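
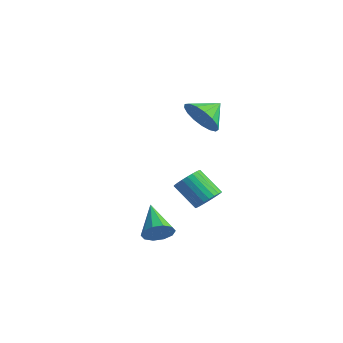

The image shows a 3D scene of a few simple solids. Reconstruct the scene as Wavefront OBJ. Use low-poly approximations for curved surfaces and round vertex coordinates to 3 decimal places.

v 2.406 0.01 -4.074
v 2.836 0.363 -3.666
v 1.094 0.63 -3.226
v 2.738 0.611 -3.999
v 2.512 0.628 -4.361
v 2.246 0.41 -4.613
v 2.041 0.039 -4.659
v 1.975 -0.343 -4.482
v 2.074 -0.59 -4.148
v 2.299 -0.608 -3.787
v 2.565 -0.39 -3.535
v 2.77 -0.019 -3.489
v 1.53 2.832 1.175
v 2.296 3.093 0.697
v 1.53 3.808 1.705
v 1.956 3.233 0.439
v 1.517 3.281 0.349
v 1.082 3.226 0.449
v 0.749 3.081 0.715
v 0.596 2.879 1.087
v 0.656 2.667 1.478
v 0.917 2.492 1.801
v 1.318 2.395 1.98
v 1.768 2.398 1.974
v 2.164 2.501 1.786
v 2.414 2.68 1.457
v 2.462 2.893 1.064
v 1.326 3.412 -3.746
v 1.645 3.797 -3.285
v 0.633 3.473 -2.313
v 0.314 3.088 -2.774
v 1.482 3.974 -3.396
v 0.469 3.65 -2.425
v 1.295 4.066 -3.56
v 0.282 3.741 -2.589
v 1.112 4.058 -3.753
v 0.1 3.733 -2.782
v 0.963 3.951 -3.944
v -0.05 3.627 -2.973
v 0.868 3.763 -4.106
v -0.144 3.439 -3.134
v 0.844 3.521 -4.212
v -0.169 3.197 -3.241
v 0.893 3.263 -4.248
v -0.12 2.938 -3.276
v 1.007 3.027 -4.207
v -0.005 2.703 -3.235
v 1.171 2.85 -4.095
v 0.158 2.526 -3.124
v 1.358 2.759 -3.931
v 0.345 2.434 -2.96
v 1.54 2.767 -3.738
v 0.528 2.442 -2.767
v 1.69 2.873 -3.547
v 0.677 2.549 -2.576
v 1.784 3.061 -3.386
v 0.772 2.737 -2.414
v 1.809 3.303 -3.279
v 0.796 2.979 -2.308
v 1.76 3.562 -3.244
v 0.747 3.237 -2.272
f 2 1 4
f 2 4 3
f 4 1 5
f 4 5 3
f 5 1 6
f 5 6 3
f 6 1 7
f 6 7 3
f 7 1 8
f 7 8 3
f 8 1 9
f 8 9 3
f 9 1 10
f 9 10 3
f 10 1 11
f 10 11 3
f 11 1 12
f 11 12 3
f 12 1 2
f 12 2 3
f 14 13 16
f 14 16 15
f 16 13 17
f 16 17 15
f 17 13 18
f 17 18 15
f 18 13 19
f 18 19 15
f 19 13 20
f 19 20 15
f 20 13 21
f 20 21 15
f 21 13 22
f 21 22 15
f 22 13 23
f 22 23 15
f 23 13 24
f 23 24 15
f 24 13 25
f 24 25 15
f 25 13 26
f 25 26 15
f 26 13 27
f 26 27 15
f 27 13 14
f 27 14 15
f 29 28 32
f 29 32 30
f 30 32 33
f 30 33 31
f 32 28 34
f 32 34 33
f 33 34 35
f 33 35 31
f 34 28 36
f 34 36 35
f 35 36 37
f 35 37 31
f 36 28 38
f 36 38 37
f 37 38 39
f 37 39 31
f 38 28 40
f 38 40 39
f 39 40 41
f 39 41 31
f 40 28 42
f 40 42 41
f 41 42 43
f 41 43 31
f 42 28 44
f 42 44 43
f 43 44 45
f 43 45 31
f 44 28 46
f 44 46 45
f 45 46 47
f 45 47 31
f 46 28 48
f 46 48 47
f 47 48 49
f 47 49 31
f 48 28 50
f 48 50 49
f 49 50 51
f 49 51 31
f 50 28 52
f 50 52 51
f 51 52 53
f 51 53 31
f 52 28 54
f 52 54 53
f 53 54 55
f 53 55 31
f 54 28 56
f 54 56 55
f 55 56 57
f 55 57 31
f 56 28 58
f 56 58 57
f 57 58 59
f 57 59 31
f 58 28 60
f 58 60 59
f 59 60 61
f 59 61 31
f 60 28 29
f 60 29 61
f 61 29 30
f 61 30 31



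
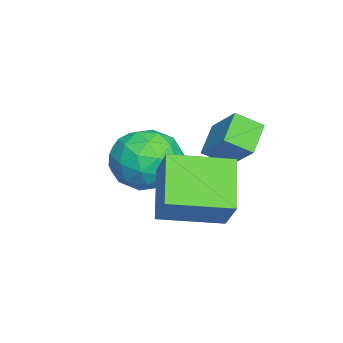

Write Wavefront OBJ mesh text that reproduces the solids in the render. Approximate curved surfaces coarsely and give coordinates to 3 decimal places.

v -0.532 0.513 -0.062
v 0.165 0.458 -1.048
v 0.195 -1.198 0.548
v 0.892 -1.253 -0.438
v 1.116 -0.426 0.415
v 0.667 0.631 0.038
v -0.307 -1.371 -0.538
v -0.756 -0.314 -0.915
v 0.304 -0.707 -1.343
v 1.184 -0.123 -0.753
v -0.824 -0.617 0.253
v 0.056 -0.033 0.843
v -0.247 0.636 -0.608
v 0.607 -1.376 0.108
v 0.739 -0.89 0.61
v 1.149 -0.922 0.03
v 0.048 0.737 0.03
v 0.457 0.705 -0.55
v 1.017 0.185 0.31
v -0.097 -1.445 0.05
v 0.312 -1.477 -0.53
v -0.789 0.182 -0.53
v -0.379 0.15 -1.11
v -0.657 -0.925 -0.81
v 0.244 -0.081 -1.361
v 0.672 -1.087 -1.003
v -0.033 -1.156 -1.062
v -0.297 -0.535 -1.283
v 0.761 0.262 -1.015
v 1.189 -0.744 -0.657
v 1.321 -0.258 -0.155
v 1.056 0.364 -0.376
v 0.843 -0.422 -1.188
v -0.829 0.004 0.157
v -0.401 -1.002 0.515
v -0.696 -1.104 -0.124
v -0.961 -0.482 -0.345
v -0.312 0.347 0.503
v 0.116 -0.659 0.861
v 0.657 -0.205 0.783
v 0.393 0.416 0.562
v -0.483 -0.318 0.688
v 0.049 2.114 -0.263
v 0.264 1.278 0.262
v -0.958 2.254 0.373
v -0.744 1.419 0.898
v 0.784 2.921 0.722
v 0.998 2.086 1.247
v -0.224 3.062 1.358
v -0.009 2.226 1.883
v 2.951 0.508 -1.087
v 1.53 0.239 0.098
v 2.332 2.405 -1.398
v 0.912 2.136 -0.212
v 3.828 0.984 0.072
v 2.408 0.715 1.258
v 3.21 2.881 -0.238
v 1.789 2.612 0.947
f 1 38 17
f 38 12 41
f 17 41 6
f 38 41 17
f 1 17 13
f 17 6 18
f 13 18 2
f 17 18 13
f 1 13 22
f 13 2 23
f 22 23 8
f 13 23 22
f 1 22 34
f 22 8 37
f 34 37 11
f 22 37 34
f 1 34 38
f 34 11 42
f 38 42 12
f 34 42 38
f 2 18 29
f 18 6 32
f 29 32 10
f 18 32 29
f 6 41 19
f 41 12 40
f 19 40 5
f 41 40 19
f 12 42 39
f 42 11 35
f 39 35 3
f 42 35 39
f 11 37 36
f 37 8 24
f 36 24 7
f 37 24 36
f 8 23 28
f 23 2 25
f 28 25 9
f 23 25 28
f 4 30 16
f 30 10 31
f 16 31 5
f 30 31 16
f 4 16 14
f 16 5 15
f 14 15 3
f 16 15 14
f 4 14 21
f 14 3 20
f 21 20 7
f 14 20 21
f 4 21 26
f 21 7 27
f 26 27 9
f 21 27 26
f 4 26 30
f 26 9 33
f 30 33 10
f 26 33 30
f 5 31 19
f 31 10 32
f 19 32 6
f 31 32 19
f 3 15 39
f 15 5 40
f 39 40 12
f 15 40 39
f 7 20 36
f 20 3 35
f 36 35 11
f 20 35 36
f 9 27 28
f 27 7 24
f 28 24 8
f 27 24 28
f 10 33 29
f 33 9 25
f 29 25 2
f 33 25 29
f 44 46 43
f 47 44 43
f 43 46 45
f 45 47 43
f 44 50 46
f 48 44 47
f 48 50 44
f 46 50 45
f 49 47 45
f 45 50 49
f 49 48 47
f 50 48 49
f 52 54 51
f 55 52 51
f 51 54 53
f 53 55 51
f 52 58 54
f 56 52 55
f 56 58 52
f 54 58 53
f 57 55 53
f 53 58 57
f 57 56 55
f 58 56 57



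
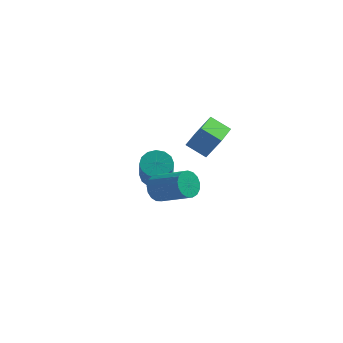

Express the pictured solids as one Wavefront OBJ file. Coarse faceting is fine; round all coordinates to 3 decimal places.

v 1.054 1.518 -1.399
v 1.862 1.347 -1.637
v 2.134 0.151 0.14
v 1.326 0.322 0.379
v 1.89 1.718 -1.392
v 2.162 0.522 0.386
v 1.694 2.035 -1.149
v 1.966 0.839 0.629
v 1.327 2.214 -0.973
v 1.599 1.017 0.805
v 0.886 2.206 -0.911
v 1.158 1.01 0.867
v 0.49 2.014 -0.979
v 0.762 0.817 0.799
v 0.246 1.689 -1.16
v 0.518 0.493 0.617
v 0.218 1.318 -1.406
v 0.49 0.122 0.372
v 0.414 1.001 -1.649
v 0.686 -0.195 0.129
v 0.781 0.823 -1.825
v 1.053 -0.374 -0.047
v 1.222 0.83 -1.887
v 1.494 -0.366 -0.109
v 1.618 1.023 -1.819
v 1.89 -0.174 -0.041
v 1.977 -2.506 0.789
v 2.446 -2.196 0.234
v 4.072 -2.823 1.256
v 3.603 -3.134 1.811
v 2.399 -1.914 0.481
v 4.025 -2.541 1.503
v 2.256 -1.767 0.799
v 3.882 -2.395 1.821
v 2.049 -1.79 1.115
v 3.674 -2.417 2.137
v 1.825 -1.977 1.356
v 3.451 -2.604 2.377
v 1.637 -2.285 1.467
v 3.262 -2.913 2.489
v 1.526 -2.644 1.423
v 3.151 -3.271 2.444
v 1.518 -2.971 1.233
v 3.144 -3.599 2.255
v 1.616 -3.192 0.942
v 3.242 -3.819 1.964
v 1.797 -3.256 0.616
v 3.422 -3.883 1.638
v 2.018 -3.148 0.33
v 3.644 -3.775 1.352
v 2.231 -2.893 0.148
v 3.856 -3.52 1.17
v 2.385 -2.549 0.114
v 4.011 -3.177 1.136
v 2.32 2.813 0.109
v 3.095 2.867 1.451
v 2.542 4.386 -0.083
v 3.317 4.44 1.258
v 3.423 2.58 -0.518
v 4.198 2.634 0.823
v 3.645 4.153 -0.711
v 4.42 4.207 0.631
f 2 1 5
f 2 5 3
f 3 5 6
f 3 6 4
f 5 1 7
f 5 7 6
f 6 7 8
f 6 8 4
f 7 1 9
f 7 9 8
f 8 9 10
f 8 10 4
f 9 1 11
f 9 11 10
f 10 11 12
f 10 12 4
f 11 1 13
f 11 13 12
f 12 13 14
f 12 14 4
f 13 1 15
f 13 15 14
f 14 15 16
f 14 16 4
f 15 1 17
f 15 17 16
f 16 17 18
f 16 18 4
f 17 1 19
f 17 19 18
f 18 19 20
f 18 20 4
f 19 1 21
f 19 21 20
f 20 21 22
f 20 22 4
f 21 1 23
f 21 23 22
f 22 23 24
f 22 24 4
f 23 1 25
f 23 25 24
f 24 25 26
f 24 26 4
f 25 1 2
f 25 2 26
f 26 2 3
f 26 3 4
f 28 27 31
f 28 31 29
f 29 31 32
f 29 32 30
f 31 27 33
f 31 33 32
f 32 33 34
f 32 34 30
f 33 27 35
f 33 35 34
f 34 35 36
f 34 36 30
f 35 27 37
f 35 37 36
f 36 37 38
f 36 38 30
f 37 27 39
f 37 39 38
f 38 39 40
f 38 40 30
f 39 27 41
f 39 41 40
f 40 41 42
f 40 42 30
f 41 27 43
f 41 43 42
f 42 43 44
f 42 44 30
f 43 27 45
f 43 45 44
f 44 45 46
f 44 46 30
f 45 27 47
f 45 47 46
f 46 47 48
f 46 48 30
f 47 27 49
f 47 49 48
f 48 49 50
f 48 50 30
f 49 27 51
f 49 51 50
f 50 51 52
f 50 52 30
f 51 27 53
f 51 53 52
f 52 53 54
f 52 54 30
f 53 27 28
f 53 28 54
f 54 28 29
f 54 29 30
f 56 58 55
f 59 56 55
f 55 58 57
f 57 59 55
f 56 62 58
f 60 56 59
f 60 62 56
f 58 62 57
f 61 59 57
f 57 62 61
f 61 60 59
f 62 60 61



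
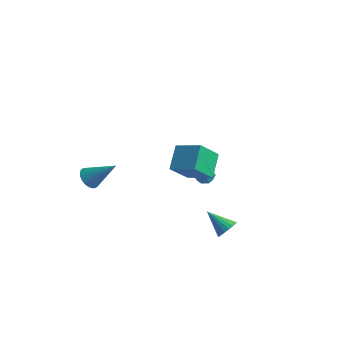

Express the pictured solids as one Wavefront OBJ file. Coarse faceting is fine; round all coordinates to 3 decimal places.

v 1.214 -1.347 -0.11
v 0.785 -0.052 0.87
v 1.689 -0.233 -1.374
v 1.26 1.062 -0.393
v 2.82 -1.302 0.533
v 2.391 -0.007 1.514
v 3.295 -0.188 -0.73
v 2.866 1.107 0.25
v -3.892 -1.874 -2.715
v -3.509 -2.523 -2.872
v -2.408 -1.326 -1.365
v -3.393 -2.336 -3.076
v -3.353 -2.078 -3.225
v -3.395 -1.789 -3.297
v -3.512 -1.513 -3.279
v -3.688 -1.292 -3.176
v -3.894 -1.16 -3.003
v -4.101 -1.136 -2.785
v -4.275 -1.225 -2.557
v -4.391 -1.412 -2.353
v -4.432 -1.67 -2.205
v -4.39 -1.959 -2.133
v -4.272 -2.235 -2.151
v -4.097 -2.456 -2.254
v -3.89 -2.588 -2.427
v -3.684 -2.612 -2.645
v 0.665 4.027 -3.902
v 0.919 3.671 -4.467
v 0.201 3.049 -3.493
v 0.455 2.693 -4.058
v 0.905 2.947 -3.564
v 1.192 3.552 -3.816
v -0.072 3.168 -4.144
v 0.215 3.773 -4.396
v 0.464 3.14 -4.616
v 1.068 3.003 -4.258
v 0.052 3.717 -3.702
v 0.656 3.58 -3.344
v 4.644 -0.745 -4.226
v 5.036 -0.536 -3.672
v 3.296 -0.735 -3.274
v 4.947 -0.263 -3.802
v 4.797 -0.085 -4.016
v 4.617 -0.037 -4.272
v 4.443 -0.131 -4.518
v 4.308 -0.346 -4.707
v 4.24 -0.64 -4.8
v 4.252 -0.955 -4.779
v 4.341 -1.228 -4.649
v 4.491 -1.406 -4.435
v 4.671 -1.453 -4.18
v 4.845 -1.36 -3.933
v 4.98 -1.145 -3.745
v 5.048 -0.851 -3.652
f 2 4 1
f 5 2 1
f 1 4 3
f 3 5 1
f 2 8 4
f 6 2 5
f 6 8 2
f 4 8 3
f 7 5 3
f 3 8 7
f 7 6 5
f 8 6 7
f 10 9 12
f 10 12 11
f 12 9 13
f 12 13 11
f 13 9 14
f 13 14 11
f 14 9 15
f 14 15 11
f 15 9 16
f 15 16 11
f 16 9 17
f 16 17 11
f 17 9 18
f 17 18 11
f 18 9 19
f 18 19 11
f 19 9 20
f 19 20 11
f 20 9 21
f 20 21 11
f 21 9 22
f 21 22 11
f 22 9 23
f 22 23 11
f 23 9 24
f 23 24 11
f 24 9 25
f 24 25 11
f 25 9 26
f 25 26 11
f 26 9 10
f 26 10 11
f 27 38 32
f 27 32 28
f 27 28 34
f 27 34 37
f 27 37 38
f 28 32 36
f 32 38 31
f 38 37 29
f 37 34 33
f 34 28 35
f 30 36 31
f 30 31 29
f 30 29 33
f 30 33 35
f 30 35 36
f 31 36 32
f 29 31 38
f 33 29 37
f 35 33 34
f 36 35 28
f 40 39 42
f 40 42 41
f 42 39 43
f 42 43 41
f 43 39 44
f 43 44 41
f 44 39 45
f 44 45 41
f 45 39 46
f 45 46 41
f 46 39 47
f 46 47 41
f 47 39 48
f 47 48 41
f 48 39 49
f 48 49 41
f 49 39 50
f 49 50 41
f 50 39 51
f 50 51 41
f 51 39 52
f 51 52 41
f 52 39 53
f 52 53 41
f 53 39 54
f 53 54 41
f 54 39 40
f 54 40 41



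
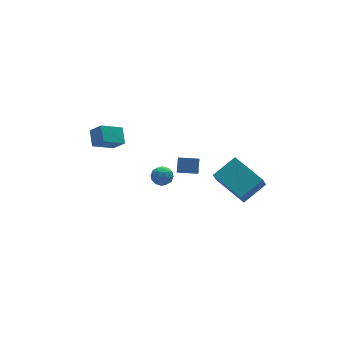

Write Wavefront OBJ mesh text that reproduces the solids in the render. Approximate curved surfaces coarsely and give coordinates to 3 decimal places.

v -4.615 3.172 -0.368
v -4.33 4.082 0.219
v -3.283 3.237 -1.117
v -2.997 4.147 -0.53
v -4.183 2.573 0.35
v -3.897 3.483 0.937
v -2.85 2.638 -0.399
v -2.565 3.548 0.188
v 0.696 -4.706 -1.154
v 0.284 -5.077 -0.273
v 0.093 -2.68 -0.582
v -0.319 -3.05 0.298
v 2.159 -4.49 -0.378
v 1.747 -4.86 0.502
v 1.556 -2.463 0.193
v 1.144 -2.834 1.074
v 0.467 0.13 -2.464
v 0.121 -0.453 -1.857
v -0.521 0.739 -2.441
v -0.866 0.155 -1.833
v 0.826 0.685 -1.727
v 0.481 0.101 -1.119
v -0.161 1.293 -1.703
v -0.507 0.71 -1.096
v -2.334 0.139 -1.145
v -2.012 0.568 -1.551
v -1.768 -0.688 -1.569
v -1.446 -0.259 -1.975
v -1.33 -0.246 -1.313
v -1.68 0.265 -1.05
v -2.1 -0.385 -2.07
v -2.45 0.126 -1.807
v -1.867 0.244 -2.123
v -1.392 0.33 -1.655
v -2.388 -0.45 -1.465
v -1.913 -0.364 -0.997
v -2.223 0.426 -1.31
v -1.557 -0.546 -1.81
v -1.489 -0.539 -1.42
v -1.3 -0.286 -1.659
v -2.028 0.248 -1.016
v -1.839 0.5 -1.255
v -1.437 0.022 -1.115
v -1.941 -0.62 -1.865
v -1.752 -0.368 -2.104
v -2.48 0.166 -1.461
v -2.291 0.419 -1.7
v -2.343 -0.142 -2.005
v -1.949 0.488 -1.885
v -1.616 0.002 -2.135
v -2 -0.072 -2.19
v -2.206 0.228 -2.036
v -1.669 0.538 -1.61
v -1.336 0.052 -1.86
v -1.268 0.06 -1.47
v -1.474 0.36 -1.316
v -1.584 0.348 -1.946
v -2.444 -0.172 -1.26
v -2.111 -0.658 -1.51
v -2.306 -0.48 -1.804
v -2.512 -0.18 -1.65
v -2.164 -0.122 -0.985
v -1.831 -0.608 -1.235
v -1.574 -0.348 -1.084
v -1.78 -0.048 -0.93
v -2.196 -0.468 -1.174
f 2 4 1
f 5 2 1
f 1 4 3
f 3 5 1
f 2 8 4
f 6 2 5
f 6 8 2
f 4 8 3
f 7 5 3
f 3 8 7
f 7 6 5
f 8 6 7
f 10 12 9
f 13 10 9
f 9 12 11
f 11 13 9
f 10 16 12
f 14 10 13
f 14 16 10
f 12 16 11
f 15 13 11
f 11 16 15
f 15 14 13
f 16 14 15
f 18 20 17
f 21 18 17
f 17 20 19
f 19 21 17
f 18 24 20
f 22 18 21
f 22 24 18
f 20 24 19
f 23 21 19
f 19 24 23
f 23 22 21
f 24 22 23
f 25 62 41
f 62 36 65
f 41 65 30
f 62 65 41
f 25 41 37
f 41 30 42
f 37 42 26
f 41 42 37
f 25 37 46
f 37 26 47
f 46 47 32
f 37 47 46
f 25 46 58
f 46 32 61
f 58 61 35
f 46 61 58
f 25 58 62
f 58 35 66
f 62 66 36
f 58 66 62
f 26 42 53
f 42 30 56
f 53 56 34
f 42 56 53
f 30 65 43
f 65 36 64
f 43 64 29
f 65 64 43
f 36 66 63
f 66 35 59
f 63 59 27
f 66 59 63
f 35 61 60
f 61 32 48
f 60 48 31
f 61 48 60
f 32 47 52
f 47 26 49
f 52 49 33
f 47 49 52
f 28 54 40
f 54 34 55
f 40 55 29
f 54 55 40
f 28 40 38
f 40 29 39
f 38 39 27
f 40 39 38
f 28 38 45
f 38 27 44
f 45 44 31
f 38 44 45
f 28 45 50
f 45 31 51
f 50 51 33
f 45 51 50
f 28 50 54
f 50 33 57
f 54 57 34
f 50 57 54
f 29 55 43
f 55 34 56
f 43 56 30
f 55 56 43
f 27 39 63
f 39 29 64
f 63 64 36
f 39 64 63
f 31 44 60
f 44 27 59
f 60 59 35
f 44 59 60
f 33 51 52
f 51 31 48
f 52 48 32
f 51 48 52
f 34 57 53
f 57 33 49
f 53 49 26
f 57 49 53



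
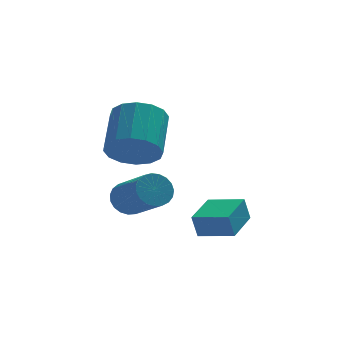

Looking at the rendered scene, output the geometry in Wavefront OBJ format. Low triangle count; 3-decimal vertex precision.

v -1.072 1.562 2.878
v -0.264 0.991 3.335
v 0.22 2.608 4.499
v -0.588 3.178 4.042
v -0.029 1.243 2.888
v 0.454 2.86 4.052
v -0.075 1.58 2.438
v 0.409 3.197 3.602
v -0.387 1.913 2.106
v 0.097 3.529 3.27
v -0.883 2.151 1.981
v -0.399 3.768 3.145
v -1.429 2.231 2.096
v -0.946 3.848 3.26
v -1.88 2.132 2.421
v -1.396 3.749 3.585
v -2.114 1.88 2.868
v -1.631 3.497 4.032
v -2.069 1.543 3.318
v -1.585 3.16 4.482
v -1.757 1.211 3.65
v -1.273 2.827 4.814
v -1.261 0.972 3.775
v -0.777 2.589 4.939
v -0.714 0.892 3.66
v -0.231 2.509 4.824
v -1.206 1.855 0.403
v -0.539 2.226 0.506
v 0.172 0.657 1.56
v -0.494 0.285 1.457
v -0.708 2.321 0.761
v 0.003 0.751 1.815
v -0.963 2.335 0.954
v -0.252 0.765 2.008
v -1.26 2.266 1.051
v -0.549 0.697 2.106
v -1.547 2.126 1.037
v -0.836 0.557 2.092
v -1.776 1.939 0.913
v -1.065 0.37 1.968
v -1.906 1.738 0.701
v -1.195 0.168 1.755
v -1.915 1.556 0.437
v -1.204 -0.013 1.492
v -1.801 1.427 0.167
v -1.09 -0.143 1.222
v -1.584 1.371 -0.062
v -0.873 -0.198 0.993
v -1.302 1.399 -0.21
v -0.591 -0.17 0.844
v -1.003 1.506 -0.253
v -0.292 -0.064 0.801
v -0.739 1.673 -0.182
v -0.028 0.103 0.872
v -0.556 1.871 -0.01
v 0.155 0.302 1.044
v -0.485 2.067 0.233
v 0.226 0.498 1.287
v 2.315 -0.157 -0.882
v 2.082 -0.17 0.09
v 1.123 0.639 -1.158
v 0.889 0.626 -0.186
v 3.191 1.234 -0.654
v 2.957 1.221 0.318
v 1.998 2.03 -0.93
v 1.765 2.017 0.042
f 2 1 5
f 2 5 3
f 3 5 6
f 3 6 4
f 5 1 7
f 5 7 6
f 6 7 8
f 6 8 4
f 7 1 9
f 7 9 8
f 8 9 10
f 8 10 4
f 9 1 11
f 9 11 10
f 10 11 12
f 10 12 4
f 11 1 13
f 11 13 12
f 12 13 14
f 12 14 4
f 13 1 15
f 13 15 14
f 14 15 16
f 14 16 4
f 15 1 17
f 15 17 16
f 16 17 18
f 16 18 4
f 17 1 19
f 17 19 18
f 18 19 20
f 18 20 4
f 19 1 21
f 19 21 20
f 20 21 22
f 20 22 4
f 21 1 23
f 21 23 22
f 22 23 24
f 22 24 4
f 23 1 25
f 23 25 24
f 24 25 26
f 24 26 4
f 25 1 2
f 25 2 26
f 26 2 3
f 26 3 4
f 28 27 31
f 28 31 29
f 29 31 32
f 29 32 30
f 31 27 33
f 31 33 32
f 32 33 34
f 32 34 30
f 33 27 35
f 33 35 34
f 34 35 36
f 34 36 30
f 35 27 37
f 35 37 36
f 36 37 38
f 36 38 30
f 37 27 39
f 37 39 38
f 38 39 40
f 38 40 30
f 39 27 41
f 39 41 40
f 40 41 42
f 40 42 30
f 41 27 43
f 41 43 42
f 42 43 44
f 42 44 30
f 43 27 45
f 43 45 44
f 44 45 46
f 44 46 30
f 45 27 47
f 45 47 46
f 46 47 48
f 46 48 30
f 47 27 49
f 47 49 48
f 48 49 50
f 48 50 30
f 49 27 51
f 49 51 50
f 50 51 52
f 50 52 30
f 51 27 53
f 51 53 52
f 52 53 54
f 52 54 30
f 53 27 55
f 53 55 54
f 54 55 56
f 54 56 30
f 55 27 57
f 55 57 56
f 56 57 58
f 56 58 30
f 57 27 28
f 57 28 58
f 58 28 29
f 58 29 30
f 60 62 59
f 63 60 59
f 59 62 61
f 61 63 59
f 60 66 62
f 64 60 63
f 64 66 60
f 62 66 61
f 65 63 61
f 61 66 65
f 65 64 63
f 66 64 65



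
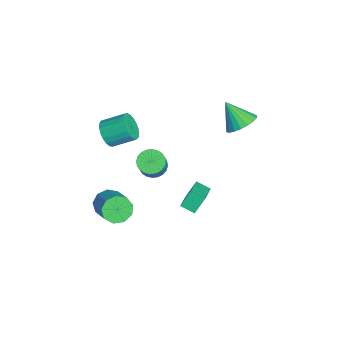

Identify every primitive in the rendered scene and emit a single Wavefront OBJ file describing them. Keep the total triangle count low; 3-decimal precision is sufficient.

v -0.515 3.657 -0.353
v -0.053 4.19 0.239
v -1.145 2.843 0.873
v -0.381 4.382 0.198
v -0.733 4.449 0.061
v -1.046 4.379 -0.146
v -1.268 4.184 -0.39
v -1.359 3.898 -0.627
v -1.305 3.57 -0.816
v -1.113 3.257 -0.926
v -0.819 3.014 -0.936
v -0.472 2.881 -0.845
v -0.132 2.883 -0.67
v 0.142 3.018 -0.439
v 0.302 3.264 -0.193
v 0.321 3.577 0.025
v 0.195 3.905 0.178
v 0.362 -3.118 -0.09
v 1.115 -3.014 -0.397
v 1.211 -1.818 0.243
v 0.458 -1.922 0.55
v 0.92 -2.871 -0.637
v 1.016 -1.674 0.003
v 0.629 -2.77 -0.782
v 0.725 -1.573 -0.143
v 0.291 -2.729 -0.808
v 0.387 -1.532 -0.168
v -0.034 -2.755 -0.709
v 0.062 -1.559 -0.07
v -0.291 -2.845 -0.504
v -0.195 -1.648 0.136
v -0.435 -2.981 -0.226
v -0.339 -1.785 0.413
v -0.441 -3.142 0.075
v -0.345 -1.945 0.714
v -0.308 -3.298 0.347
v -0.212 -2.101 0.986
v -0.06 -3.423 0.544
v 0.036 -2.227 1.183
v 0.262 -3.496 0.631
v 0.358 -2.299 1.271
v 0.601 -3.503 0.594
v 0.697 -2.306 1.234
v 0.898 -3.444 0.439
v 0.994 -2.247 1.078
v 1.103 -3.328 0.192
v 1.199 -2.132 0.831
v 1.18 -3.176 -0.104
v 1.276 -1.98 0.536
v 1.038 1.32 -3.59
v 2.53 0.986 -2.825
v 1.354 2.022 -3.901
v 2.847 1.687 -3.136
v 1.373 0.773 -4.484
v 2.866 0.438 -3.719
v 1.69 1.474 -4.795
v 3.182 1.14 -4.03
v 1.289 -0.857 -1.903
v 1.862 -0.639 -2.3
v 2.744 -0.766 -1.093
v 2.171 -0.983 -0.697
v 1.764 -0.39 -2.202
v 2.647 -0.517 -0.996
v 1.594 -0.212 -2.059
v 2.476 -0.339 -0.852
v 1.377 -0.132 -1.892
v 2.26 -0.259 -0.686
v 1.147 -0.163 -1.727
v 2.03 -0.289 -0.52
v 0.939 -0.299 -1.588
v 1.821 -0.425 -0.382
v 0.783 -0.52 -1.498
v 1.666 -0.646 -0.292
v 0.705 -0.792 -1.469
v 1.588 -0.919 -0.263
v 0.716 -1.074 -1.507
v 1.598 -1.201 -0.3
v 0.813 -1.323 -1.604
v 1.696 -1.45 -0.398
v 0.984 -1.501 -1.748
v 1.866 -1.628 -0.541
v 1.2 -1.581 -1.914
v 2.083 -1.708 -0.708
v 1.43 -1.551 -2.08
v 2.313 -1.677 -0.873
v 1.639 -1.415 -2.218
v 2.521 -1.541 -1.012
v 1.794 -1.194 -2.308
v 2.677 -1.32 -1.102
v 1.872 -0.921 -2.337
v 2.755 -1.048 -1.131
v 2.75 -3.123 -3.483
v 3.071 -2.806 -4.168
v 4.392 -2.361 -3.342
v 4.07 -2.677 -2.657
v 2.771 -2.416 -3.898
v 4.092 -1.971 -3.072
v 2.461 -2.356 -3.435
v 3.782 -1.911 -2.609
v 2.286 -2.656 -2.994
v 3.607 -2.211 -2.168
v 2.328 -3.173 -2.782
v 3.649 -2.728 -1.956
v 2.567 -3.667 -2.898
v 3.888 -3.222 -2.072
v 2.892 -3.906 -3.288
v 4.212 -3.461 -2.462
v 3.15 -3.779 -3.769
v 4.47 -3.334 -2.943
v 3.221 -3.344 -4.117
v 4.541 -2.899 -3.291
f 2 1 4
f 2 4 3
f 4 1 5
f 4 5 3
f 5 1 6
f 5 6 3
f 6 1 7
f 6 7 3
f 7 1 8
f 7 8 3
f 8 1 9
f 8 9 3
f 9 1 10
f 9 10 3
f 10 1 11
f 10 11 3
f 11 1 12
f 11 12 3
f 12 1 13
f 12 13 3
f 13 1 14
f 13 14 3
f 14 1 15
f 14 15 3
f 15 1 16
f 15 16 3
f 16 1 17
f 16 17 3
f 17 1 2
f 17 2 3
f 19 18 22
f 19 22 20
f 20 22 23
f 20 23 21
f 22 18 24
f 22 24 23
f 23 24 25
f 23 25 21
f 24 18 26
f 24 26 25
f 25 26 27
f 25 27 21
f 26 18 28
f 26 28 27
f 27 28 29
f 27 29 21
f 28 18 30
f 28 30 29
f 29 30 31
f 29 31 21
f 30 18 32
f 30 32 31
f 31 32 33
f 31 33 21
f 32 18 34
f 32 34 33
f 33 34 35
f 33 35 21
f 34 18 36
f 34 36 35
f 35 36 37
f 35 37 21
f 36 18 38
f 36 38 37
f 37 38 39
f 37 39 21
f 38 18 40
f 38 40 39
f 39 40 41
f 39 41 21
f 40 18 42
f 40 42 41
f 41 42 43
f 41 43 21
f 42 18 44
f 42 44 43
f 43 44 45
f 43 45 21
f 44 18 46
f 44 46 45
f 45 46 47
f 45 47 21
f 46 18 48
f 46 48 47
f 47 48 49
f 47 49 21
f 48 18 19
f 48 19 49
f 49 19 20
f 49 20 21
f 51 53 50
f 54 51 50
f 50 53 52
f 52 54 50
f 51 57 53
f 55 51 54
f 55 57 51
f 53 57 52
f 56 54 52
f 52 57 56
f 56 55 54
f 57 55 56
f 59 58 62
f 59 62 60
f 60 62 63
f 60 63 61
f 62 58 64
f 62 64 63
f 63 64 65
f 63 65 61
f 64 58 66
f 64 66 65
f 65 66 67
f 65 67 61
f 66 58 68
f 66 68 67
f 67 68 69
f 67 69 61
f 68 58 70
f 68 70 69
f 69 70 71
f 69 71 61
f 70 58 72
f 70 72 71
f 71 72 73
f 71 73 61
f 72 58 74
f 72 74 73
f 73 74 75
f 73 75 61
f 74 58 76
f 74 76 75
f 75 76 77
f 75 77 61
f 76 58 78
f 76 78 77
f 77 78 79
f 77 79 61
f 78 58 80
f 78 80 79
f 79 80 81
f 79 81 61
f 80 58 82
f 80 82 81
f 81 82 83
f 81 83 61
f 82 58 84
f 82 84 83
f 83 84 85
f 83 85 61
f 84 58 86
f 84 86 85
f 85 86 87
f 85 87 61
f 86 58 88
f 86 88 87
f 87 88 89
f 87 89 61
f 88 58 90
f 88 90 89
f 89 90 91
f 89 91 61
f 90 58 59
f 90 59 91
f 91 59 60
f 91 60 61
f 93 92 96
f 93 96 94
f 94 96 97
f 94 97 95
f 96 92 98
f 96 98 97
f 97 98 99
f 97 99 95
f 98 92 100
f 98 100 99
f 99 100 101
f 99 101 95
f 100 92 102
f 100 102 101
f 101 102 103
f 101 103 95
f 102 92 104
f 102 104 103
f 103 104 105
f 103 105 95
f 104 92 106
f 104 106 105
f 105 106 107
f 105 107 95
f 106 92 108
f 106 108 107
f 107 108 109
f 107 109 95
f 108 92 110
f 108 110 109
f 109 110 111
f 109 111 95
f 110 92 93
f 110 93 111
f 111 93 94
f 111 94 95



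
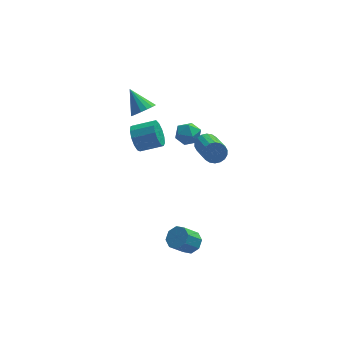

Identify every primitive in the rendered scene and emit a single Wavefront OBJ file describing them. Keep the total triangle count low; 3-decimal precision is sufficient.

v -2.467 1.896 0.421
v -2.187 2.214 -0.21
v -1.072 2.061 0.208
v -1.353 1.744 0.839
v -2.248 2.533 0.069
v -1.133 2.38 0.487
v -2.378 2.65 0.459
v -1.264 2.497 0.877
v -2.537 2.528 0.838
v -1.423 2.375 1.256
v -2.674 2.206 1.084
v -1.559 2.053 1.502
v -2.745 1.785 1.12
v -1.63 1.632 1.538
v -2.728 1.399 0.934
v -1.613 1.247 1.352
v -2.628 1.172 0.585
v -1.514 1.019 1.003
v -2.477 1.174 0.184
v -1.363 1.022 0.602
v -2.323 1.406 -0.142
v -1.209 1.253 0.276
v -2.215 1.794 -0.289
v -1.101 1.641 0.13
v 0.009 0.439 2.608
v 0.268 0.19 2.014
v -0.748 -0.39 2.626
v -0.489 -0.639 2.032
v -0.116 -0.677 2.616
v 0.352 -0.164 2.605
v -0.832 -0.036 2.035
v -0.364 0.477 2.024
v -0.252 -0.104 1.66
v 0.191 -0.5 2.019
v -0.671 0.3 2.621
v -0.228 -0.096 2.98
v -1.987 2.657 1.82
v -1.675 3.173 1.526
v -2.533 3.523 2.76
v -1.958 3.158 1.376
v -2.247 3.028 1.327
v -2.477 2.813 1.391
v -2.594 2.563 1.553
v -2.572 2.334 1.777
v -2.416 2.179 2.01
v -2.161 2.134 2.2
v -1.867 2.208 2.303
v -1.6 2.386 2.295
v -1.421 2.625 2.178
v -1.372 2.872 1.979
v -1.464 3.07 1.744
v 0.502 -0.903 2.222
v 0.981 -0.724 2.494
v 1.118 -2.357 3.33
v 0.638 -2.537 3.058
v 0.794 -0.656 2.657
v 0.931 -2.289 3.494
v 0.548 -0.637 2.735
v 0.685 -2.27 3.571
v 0.294 -0.671 2.71
v 0.43 -2.304 3.547
v 0.08 -0.75 2.589
v 0.217 -2.383 3.426
v -0.05 -0.861 2.395
v 0.087 -2.494 3.232
v -0.071 -0.979 2.167
v 0.066 -2.612 3.004
v 0.022 -1.083 1.95
v 0.159 -2.716 2.786
v 0.209 -1.151 1.786
v 0.346 -2.784 2.623
v 0.455 -1.17 1.709
v 0.592 -2.803 2.545
v 0.71 -1.136 1.733
v 0.846 -2.769 2.57
v 0.923 -1.057 1.854
v 1.06 -2.69 2.691
v 1.053 -0.946 2.048
v 1.19 -2.579 2.885
v 1.074 -0.828 2.276
v 1.211 -2.461 3.113
v -0.42 -2.291 -3.921
v 0.082 -2.499 -3.583
v -0.618 -2.818 -2.741
v -1.12 -2.609 -3.079
v -0.023 -2.03 -3.492
v -0.723 -2.348 -2.65
v -0.36 -1.713 -3.653
v -1.06 -2.031 -2.811
v -0.733 -1.735 -3.971
v -1.433 -2.053 -3.129
v -0.922 -2.082 -4.259
v -1.622 -2.401 -3.417
v -0.817 -2.552 -4.35
v -1.517 -2.87 -3.508
v -0.48 -2.869 -4.189
v -1.18 -3.187 -3.347
v -0.107 -2.847 -3.871
v -0.807 -3.165 -3.029
f 2 1 5
f 2 5 3
f 3 5 6
f 3 6 4
f 5 1 7
f 5 7 6
f 6 7 8
f 6 8 4
f 7 1 9
f 7 9 8
f 8 9 10
f 8 10 4
f 9 1 11
f 9 11 10
f 10 11 12
f 10 12 4
f 11 1 13
f 11 13 12
f 12 13 14
f 12 14 4
f 13 1 15
f 13 15 14
f 14 15 16
f 14 16 4
f 15 1 17
f 15 17 16
f 16 17 18
f 16 18 4
f 17 1 19
f 17 19 18
f 18 19 20
f 18 20 4
f 19 1 21
f 19 21 20
f 20 21 22
f 20 22 4
f 21 1 23
f 21 23 22
f 22 23 24
f 22 24 4
f 23 1 2
f 23 2 24
f 24 2 3
f 24 3 4
f 25 36 30
f 25 30 26
f 25 26 32
f 25 32 35
f 25 35 36
f 26 30 34
f 30 36 29
f 36 35 27
f 35 32 31
f 32 26 33
f 28 34 29
f 28 29 27
f 28 27 31
f 28 31 33
f 28 33 34
f 29 34 30
f 27 29 36
f 31 27 35
f 33 31 32
f 34 33 26
f 38 37 40
f 38 40 39
f 40 37 41
f 40 41 39
f 41 37 42
f 41 42 39
f 42 37 43
f 42 43 39
f 43 37 44
f 43 44 39
f 44 37 45
f 44 45 39
f 45 37 46
f 45 46 39
f 46 37 47
f 46 47 39
f 47 37 48
f 47 48 39
f 48 37 49
f 48 49 39
f 49 37 50
f 49 50 39
f 50 37 51
f 50 51 39
f 51 37 38
f 51 38 39
f 53 52 56
f 53 56 54
f 54 56 57
f 54 57 55
f 56 52 58
f 56 58 57
f 57 58 59
f 57 59 55
f 58 52 60
f 58 60 59
f 59 60 61
f 59 61 55
f 60 52 62
f 60 62 61
f 61 62 63
f 61 63 55
f 62 52 64
f 62 64 63
f 63 64 65
f 63 65 55
f 64 52 66
f 64 66 65
f 65 66 67
f 65 67 55
f 66 52 68
f 66 68 67
f 67 68 69
f 67 69 55
f 68 52 70
f 68 70 69
f 69 70 71
f 69 71 55
f 70 52 72
f 70 72 71
f 71 72 73
f 71 73 55
f 72 52 74
f 72 74 73
f 73 74 75
f 73 75 55
f 74 52 76
f 74 76 75
f 75 76 77
f 75 77 55
f 76 52 78
f 76 78 77
f 77 78 79
f 77 79 55
f 78 52 80
f 78 80 79
f 79 80 81
f 79 81 55
f 80 52 53
f 80 53 81
f 81 53 54
f 81 54 55
f 83 82 86
f 83 86 84
f 84 86 87
f 84 87 85
f 86 82 88
f 86 88 87
f 87 88 89
f 87 89 85
f 88 82 90
f 88 90 89
f 89 90 91
f 89 91 85
f 90 82 92
f 90 92 91
f 91 92 93
f 91 93 85
f 92 82 94
f 92 94 93
f 93 94 95
f 93 95 85
f 94 82 96
f 94 96 95
f 95 96 97
f 95 97 85
f 96 82 98
f 96 98 97
f 97 98 99
f 97 99 85
f 98 82 83
f 98 83 99
f 99 83 84
f 99 84 85



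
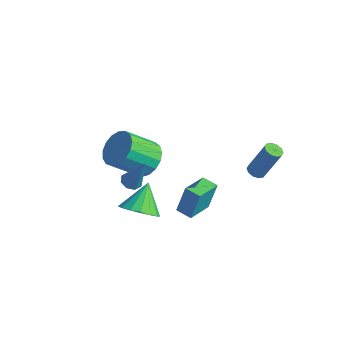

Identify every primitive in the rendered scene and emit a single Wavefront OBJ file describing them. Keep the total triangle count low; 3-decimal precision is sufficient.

v -0.013 -2.064 -1.236
v 0.869 -1.455 -1.433
v -0.527 -0.936 -0.044
v 0.511 -1.268 -1.764
v 0.034 -1.264 -1.974
v -0.455 -1.443 -2.015
v -0.842 -1.764 -1.877
v -1.039 -2.155 -1.593
v -1.001 -2.524 -1.226
v -0.737 -2.788 -0.862
v -0.307 -2.887 -0.584
v 0.19 -2.797 -0.455
v 0.641 -2.539 -0.504
v 0.942 -2.172 -0.722
v 1.024 -1.781 -1.057
v 0.635 -0.137 -2.057
v 0.727 0.388 -0.517
v 0.257 1.438 -2.572
v 0.349 1.963 -1.031
v 1.511 0.037 -2.169
v 1.603 0.562 -0.628
v 1.133 1.612 -2.683
v 1.225 2.137 -1.143
v 2.84 3.2 0.535
v 3.179 3.514 0.318
v 3.778 4.115 2.129
v 3.44 3.8 2.345
v 2.908 3.672 0.355
v 3.508 4.273 2.166
v 2.612 3.65 0.461
v 3.212 4.251 2.272
v 2.403 3.455 0.594
v 3.003 4.056 2.405
v 2.361 3.163 0.705
v 2.96 3.764 2.516
v 2.502 2.885 0.751
v 3.101 3.486 2.562
v 2.772 2.727 0.714
v 3.372 3.328 2.525
v 3.068 2.749 0.608
v 3.668 3.35 2.419
v 3.277 2.944 0.475
v 3.877 3.545 2.286
v 3.32 3.236 0.364
v 3.919 3.837 2.175
v -0.157 -2.38 1.42
v 0.336 -2.602 1.24
v 0.637 -2.16 3.32
v 0.322 -2.168 1.196
v 0.028 -1.858 1.283
v -0.375 -1.854 1.451
v -0.65 -2.158 1.601
v -0.636 -2.592 1.645
v -0.341 -2.901 1.558
v 0.061 -2.906 1.39
v -2.719 0.945 -1.077
v -2.053 1.374 -0.315
v -2.754 -0.016 1.08
v -3.421 -0.445 0.317
v -2.498 1.65 -0.263
v -3.199 0.261 1.132
v -2.994 1.765 -0.398
v -3.695 0.376 0.997
v -3.427 1.692 -0.688
v -4.128 0.303 0.706
v -3.698 1.448 -1.068
v -4.399 0.058 0.327
v -3.744 1.088 -1.45
v -4.446 -0.301 -0.055
v -3.556 0.696 -1.746
v -4.258 -0.694 -0.351
v -3.177 0.36 -1.889
v -3.878 -1.029 -0.495
v -2.692 0.159 -1.847
v -3.393 -1.231 -0.452
v -2.214 0.137 -1.628
v -2.915 -1.252 -0.233
v -1.851 0.301 -1.283
v -2.553 -1.089 0.112
v -1.688 0.612 -0.89
v -2.389 -0.778 0.504
v -1.76 0.999 -0.541
v -2.462 -0.39 0.854
f 2 1 4
f 2 4 3
f 4 1 5
f 4 5 3
f 5 1 6
f 5 6 3
f 6 1 7
f 6 7 3
f 7 1 8
f 7 8 3
f 8 1 9
f 8 9 3
f 9 1 10
f 9 10 3
f 10 1 11
f 10 11 3
f 11 1 12
f 11 12 3
f 12 1 13
f 12 13 3
f 13 1 14
f 13 14 3
f 14 1 15
f 14 15 3
f 15 1 2
f 15 2 3
f 17 19 16
f 20 17 16
f 16 19 18
f 18 20 16
f 17 23 19
f 21 17 20
f 21 23 17
f 19 23 18
f 22 20 18
f 18 23 22
f 22 21 20
f 23 21 22
f 25 24 28
f 25 28 26
f 26 28 29
f 26 29 27
f 28 24 30
f 28 30 29
f 29 30 31
f 29 31 27
f 30 24 32
f 30 32 31
f 31 32 33
f 31 33 27
f 32 24 34
f 32 34 33
f 33 34 35
f 33 35 27
f 34 24 36
f 34 36 35
f 35 36 37
f 35 37 27
f 36 24 38
f 36 38 37
f 37 38 39
f 37 39 27
f 38 24 40
f 38 40 39
f 39 40 41
f 39 41 27
f 40 24 42
f 40 42 41
f 41 42 43
f 41 43 27
f 42 24 44
f 42 44 43
f 43 44 45
f 43 45 27
f 44 24 25
f 44 25 45
f 45 25 26
f 45 26 27
f 47 46 49
f 47 49 48
f 49 46 50
f 49 50 48
f 50 46 51
f 50 51 48
f 51 46 52
f 51 52 48
f 52 46 53
f 52 53 48
f 53 46 54
f 53 54 48
f 54 46 55
f 54 55 48
f 55 46 47
f 55 47 48
f 57 56 60
f 57 60 58
f 58 60 61
f 58 61 59
f 60 56 62
f 60 62 61
f 61 62 63
f 61 63 59
f 62 56 64
f 62 64 63
f 63 64 65
f 63 65 59
f 64 56 66
f 64 66 65
f 65 66 67
f 65 67 59
f 66 56 68
f 66 68 67
f 67 68 69
f 67 69 59
f 68 56 70
f 68 70 69
f 69 70 71
f 69 71 59
f 70 56 72
f 70 72 71
f 71 72 73
f 71 73 59
f 72 56 74
f 72 74 73
f 73 74 75
f 73 75 59
f 74 56 76
f 74 76 75
f 75 76 77
f 75 77 59
f 76 56 78
f 76 78 77
f 77 78 79
f 77 79 59
f 78 56 80
f 78 80 79
f 79 80 81
f 79 81 59
f 80 56 82
f 80 82 81
f 81 82 83
f 81 83 59
f 82 56 57
f 82 57 83
f 83 57 58
f 83 58 59



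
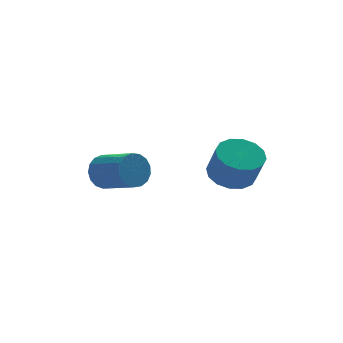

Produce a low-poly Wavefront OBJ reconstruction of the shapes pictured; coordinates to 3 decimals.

v -2.73 -0.865 0.308
v -2.247 -0.81 -0.34
v -1.367 -2.12 0.205
v -1.85 -2.175 0.852
v -2.075 -0.584 -0.076
v -1.194 -1.894 0.468
v -2.053 -0.423 0.275
v -1.172 -1.733 0.82
v -2.186 -0.363 0.635
v -1.305 -1.673 1.179
v -2.443 -0.418 0.919
v -1.563 -1.728 1.464
v -2.767 -0.575 1.063
v -1.886 -1.885 1.608
v -3.082 -0.799 1.034
v -2.201 -2.109 1.579
v -3.317 -1.038 0.839
v -2.436 -2.348 1.384
v -3.417 -1.238 0.522
v -2.536 -2.548 1.067
v -3.36 -1.352 0.156
v -2.479 -2.661 0.701
v -3.159 -1.354 -0.176
v -2.278 -2.664 0.369
v -2.859 -1.245 -0.396
v -1.979 -2.555 0.149
v -2.531 -1.048 -0.456
v -1.65 -2.358 0.089
v 1.67 -2.747 0.568
v 2.573 -2.968 0.329
v 2.734 -3.654 1.574
v 1.83 -3.433 1.812
v 2.605 -2.532 0.566
v 2.766 -3.218 1.81
v 2.387 -2.154 0.803
v 2.548 -2.84 2.047
v 1.977 -1.934 0.977
v 2.137 -2.62 2.221
v 1.484 -1.933 1.041
v 1.644 -2.619 2.285
v 1.041 -2.149 0.979
v 1.201 -2.835 2.223
v 0.766 -2.526 0.806
v 0.927 -3.212 2.051
v 0.734 -2.962 0.57
v 0.895 -3.648 1.814
v 0.952 -3.34 0.333
v 1.113 -4.026 1.577
v 1.363 -3.56 0.159
v 1.523 -4.246 1.403
v 1.856 -3.561 0.095
v 2.016 -4.247 1.339
v 2.299 -3.345 0.157
v 2.459 -4.031 1.401
f 2 1 5
f 2 5 3
f 3 5 6
f 3 6 4
f 5 1 7
f 5 7 6
f 6 7 8
f 6 8 4
f 7 1 9
f 7 9 8
f 8 9 10
f 8 10 4
f 9 1 11
f 9 11 10
f 10 11 12
f 10 12 4
f 11 1 13
f 11 13 12
f 12 13 14
f 12 14 4
f 13 1 15
f 13 15 14
f 14 15 16
f 14 16 4
f 15 1 17
f 15 17 16
f 16 17 18
f 16 18 4
f 17 1 19
f 17 19 18
f 18 19 20
f 18 20 4
f 19 1 21
f 19 21 20
f 20 21 22
f 20 22 4
f 21 1 23
f 21 23 22
f 22 23 24
f 22 24 4
f 23 1 25
f 23 25 24
f 24 25 26
f 24 26 4
f 25 1 27
f 25 27 26
f 26 27 28
f 26 28 4
f 27 1 2
f 27 2 28
f 28 2 3
f 28 3 4
f 30 29 33
f 30 33 31
f 31 33 34
f 31 34 32
f 33 29 35
f 33 35 34
f 34 35 36
f 34 36 32
f 35 29 37
f 35 37 36
f 36 37 38
f 36 38 32
f 37 29 39
f 37 39 38
f 38 39 40
f 38 40 32
f 39 29 41
f 39 41 40
f 40 41 42
f 40 42 32
f 41 29 43
f 41 43 42
f 42 43 44
f 42 44 32
f 43 29 45
f 43 45 44
f 44 45 46
f 44 46 32
f 45 29 47
f 45 47 46
f 46 47 48
f 46 48 32
f 47 29 49
f 47 49 48
f 48 49 50
f 48 50 32
f 49 29 51
f 49 51 50
f 50 51 52
f 50 52 32
f 51 29 53
f 51 53 52
f 52 53 54
f 52 54 32
f 53 29 30
f 53 30 54
f 54 30 31
f 54 31 32



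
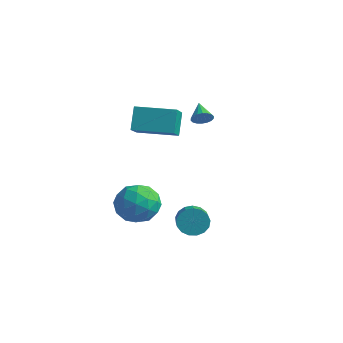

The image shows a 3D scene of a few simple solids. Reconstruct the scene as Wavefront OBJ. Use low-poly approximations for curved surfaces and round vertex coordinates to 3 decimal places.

v -0.133 -3.034 -1.51
v 0.695 -3.071 -2.433
v -1.175 -4.509 -2.387
v -0.347 -4.546 -3.31
v -0.026 -4.926 -2.173
v 0.618 -4.014 -1.631
v -1.098 -3.566 -3.189
v -0.454 -2.654 -2.647
v 0.099 -3.399 -3.471
v 0.761 -4.24 -2.843
v -1.241 -3.34 -1.977
v -0.579 -4.181 -1.349
v 0.372 -2.923 -1.895
v -0.852 -4.657 -2.925
v -0.664 -4.881 -2.257
v -0.177 -4.902 -2.8
v 0.327 -3.477 -1.423
v 0.814 -3.499 -1.966
v 0.39 -4.589 -1.813
v -1.294 -4.081 -2.854
v -0.807 -4.103 -3.397
v -0.303 -2.678 -2.02
v 0.184 -2.699 -2.563
v -0.87 -2.991 -3.007
v 0.509 -3.137 -3.047
v -0.104 -4.005 -3.562
v -0.545 -3.429 -3.491
v -0.167 -2.893 -3.173
v 0.898 -3.631 -2.678
v 0.286 -4.499 -3.193
v 0.474 -4.722 -2.525
v 0.853 -4.186 -2.207
v 0.548 -3.825 -3.288
v -0.766 -3.081 -1.627
v -1.378 -3.949 -2.142
v -1.333 -3.394 -2.613
v -0.954 -2.858 -2.295
v -0.376 -3.575 -1.258
v -0.989 -4.443 -1.773
v -0.313 -4.687 -1.647
v 0.065 -4.151 -1.329
v -1.028 -3.755 -1.532
v 3.058 -3.546 -2.264
v 3.595 -3.373 -2.846
v 4.259 -4.062 -2.437
v 3.722 -4.234 -1.856
v 3.681 -3.123 -2.563
v 4.345 -3.811 -2.154
v 3.624 -2.969 -2.212
v 4.288 -3.657 -1.803
v 3.438 -2.947 -1.872
v 4.102 -3.635 -1.464
v 3.164 -3.063 -1.623
v 3.828 -3.751 -1.214
v 2.867 -3.289 -1.52
v 3.531 -3.977 -1.112
v 2.613 -3.574 -1.588
v 3.277 -4.262 -1.18
v 2.461 -3.853 -1.811
v 3.125 -4.541 -1.402
v 2.446 -4.061 -2.138
v 3.11 -4.749 -1.729
v 2.571 -4.151 -2.493
v 3.235 -4.84 -2.085
v 2.808 -4.103 -2.796
v 3.472 -4.791 -2.388
v 3.102 -3.927 -2.978
v 3.766 -4.615 -2.569
v 3.386 -3.664 -2.996
v 4.05 -4.352 -2.587
v 1.942 -1.511 3.414
v 2.352 -1.297 3.747
v 1.178 -0.869 3.946
v 2.35 -1.137 3.551
v 2.267 -1.051 3.327
v 2.12 -1.056 3.121
v 1.937 -1.15 2.973
v 1.755 -1.317 2.912
v 1.611 -1.521 2.951
v 1.531 -1.724 3.081
v 1.534 -1.884 3.278
v 1.617 -1.97 3.502
v 1.764 -1.966 3.708
v 1.947 -1.871 3.856
v 2.129 -1.705 3.917
v 2.273 -1.5 3.878
v -0.597 -3.401 2.312
v 0.195 -4.688 3.326
v -0.988 -2.719 3.483
v -0.196 -4.007 4.497
v 1.176 -2.333 2.283
v 1.968 -3.621 3.297
v 0.785 -1.652 3.454
v 1.577 -2.939 4.468
f 1 38 17
f 38 12 41
f 17 41 6
f 38 41 17
f 1 17 13
f 17 6 18
f 13 18 2
f 17 18 13
f 1 13 22
f 13 2 23
f 22 23 8
f 13 23 22
f 1 22 34
f 22 8 37
f 34 37 11
f 22 37 34
f 1 34 38
f 34 11 42
f 38 42 12
f 34 42 38
f 2 18 29
f 18 6 32
f 29 32 10
f 18 32 29
f 6 41 19
f 41 12 40
f 19 40 5
f 41 40 19
f 12 42 39
f 42 11 35
f 39 35 3
f 42 35 39
f 11 37 36
f 37 8 24
f 36 24 7
f 37 24 36
f 8 23 28
f 23 2 25
f 28 25 9
f 23 25 28
f 4 30 16
f 30 10 31
f 16 31 5
f 30 31 16
f 4 16 14
f 16 5 15
f 14 15 3
f 16 15 14
f 4 14 21
f 14 3 20
f 21 20 7
f 14 20 21
f 4 21 26
f 21 7 27
f 26 27 9
f 21 27 26
f 4 26 30
f 26 9 33
f 30 33 10
f 26 33 30
f 5 31 19
f 31 10 32
f 19 32 6
f 31 32 19
f 3 15 39
f 15 5 40
f 39 40 12
f 15 40 39
f 7 20 36
f 20 3 35
f 36 35 11
f 20 35 36
f 9 27 28
f 27 7 24
f 28 24 8
f 27 24 28
f 10 33 29
f 33 9 25
f 29 25 2
f 33 25 29
f 44 43 47
f 44 47 45
f 45 47 48
f 45 48 46
f 47 43 49
f 47 49 48
f 48 49 50
f 48 50 46
f 49 43 51
f 49 51 50
f 50 51 52
f 50 52 46
f 51 43 53
f 51 53 52
f 52 53 54
f 52 54 46
f 53 43 55
f 53 55 54
f 54 55 56
f 54 56 46
f 55 43 57
f 55 57 56
f 56 57 58
f 56 58 46
f 57 43 59
f 57 59 58
f 58 59 60
f 58 60 46
f 59 43 61
f 59 61 60
f 60 61 62
f 60 62 46
f 61 43 63
f 61 63 62
f 62 63 64
f 62 64 46
f 63 43 65
f 63 65 64
f 64 65 66
f 64 66 46
f 65 43 67
f 65 67 66
f 66 67 68
f 66 68 46
f 67 43 69
f 67 69 68
f 68 69 70
f 68 70 46
f 69 43 44
f 69 44 70
f 70 44 45
f 70 45 46
f 72 71 74
f 72 74 73
f 74 71 75
f 74 75 73
f 75 71 76
f 75 76 73
f 76 71 77
f 76 77 73
f 77 71 78
f 77 78 73
f 78 71 79
f 78 79 73
f 79 71 80
f 79 80 73
f 80 71 81
f 80 81 73
f 81 71 82
f 81 82 73
f 82 71 83
f 82 83 73
f 83 71 84
f 83 84 73
f 84 71 85
f 84 85 73
f 85 71 86
f 85 86 73
f 86 71 72
f 86 72 73
f 88 90 87
f 91 88 87
f 87 90 89
f 89 91 87
f 88 94 90
f 92 88 91
f 92 94 88
f 90 94 89
f 93 91 89
f 89 94 93
f 93 92 91
f 94 92 93



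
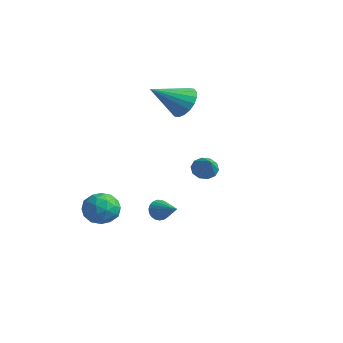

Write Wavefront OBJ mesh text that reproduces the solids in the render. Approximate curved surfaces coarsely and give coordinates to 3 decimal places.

v -2.254 -0.381 -2.984
v -1.427 -0.82 -3.3
v -3.093 -1.16 -4.1
v -2.266 -1.599 -4.416
v -2.643 -1.832 -3.532
v -2.124 -1.35 -2.843
v -2.396 -0.63 -4.557
v -1.877 -0.148 -3.868
v -1.514 -0.974 -4.272
v -1.667 -1.717 -3.639
v -2.853 -0.263 -3.761
v -3.006 -1.006 -3.128
v -1.767 -0.532 -3.044
v -2.753 -1.448 -4.356
v -2.975 -1.585 -3.837
v -2.489 -1.843 -4.022
v -2.177 -0.844 -2.775
v -1.69 -1.102 -2.961
v -2.405 -1.697 -3.098
v -2.83 -0.878 -4.439
v -2.343 -1.136 -4.625
v -2.031 -0.137 -3.378
v -1.545 -0.395 -3.563
v -2.115 -0.283 -4.302
v -1.332 -0.881 -3.801
v -1.825 -1.338 -4.457
v -1.901 -0.769 -4.54
v -1.597 -0.486 -4.135
v -1.422 -1.317 -3.429
v -1.915 -1.775 -4.085
v -2.137 -1.912 -3.565
v -1.832 -1.629 -3.16
v -1.473 -1.408 -4
v -2.605 -0.205 -3.315
v -3.098 -0.663 -3.971
v -2.688 -0.351 -4.24
v -2.383 -0.068 -3.835
v -2.695 -0.642 -2.943
v -3.188 -1.099 -3.599
v -2.923 -1.494 -3.265
v -2.619 -1.211 -2.86
v -3.047 -0.572 -3.4
v 2.165 -1.179 -2.177
v 2.375 -0.888 -2.645
v 3.435 -1.241 -1.643
v 2.32 -0.704 -2.491
v 2.237 -0.603 -2.283
v 2.142 -0.602 -2.057
v 2.051 -0.7 -1.852
v 1.98 -0.881 -1.703
v 1.94 -1.114 -1.635
v 1.939 -1.358 -1.662
v 1.978 -1.571 -1.778
v 2.048 -1.716 -1.962
v 2.139 -1.769 -2.184
v 2.234 -1.719 -2.405
v 2.317 -1.576 -2.586
v 2.374 -1.365 -2.697
v 2.394 -1.121 -2.717
v -2.028 3.96 1.98
v -1.102 3.79 2.215
v -2.612 2.32 3.1
v -1.235 4.053 2.531
v -1.524 4.298 2.737
v -1.914 4.475 2.794
v -2.326 4.551 2.689
v -2.679 4.509 2.444
v -2.903 4.359 2.107
v -2.953 4.129 1.745
v -2.821 3.866 1.429
v -2.531 3.622 1.223
v -2.141 3.444 1.166
v -1.729 3.369 1.271
v -1.376 3.41 1.516
v -1.153 3.561 1.853
v 3.02 0.754 0.159
v 3.392 0.607 -0.341
v 4.02 0.146 1.081
v 3.494 0.967 -0.214
v 3.415 1.246 0.055
v 3.185 1.337 0.364
v 2.892 1.205 0.594
v 2.648 0.9 0.658
v 2.546 0.54 0.532
v 2.625 0.261 0.263
v 2.855 0.17 -0.046
v 3.148 0.302 -0.277
f 1 38 17
f 38 12 41
f 17 41 6
f 38 41 17
f 1 17 13
f 17 6 18
f 13 18 2
f 17 18 13
f 1 13 22
f 13 2 23
f 22 23 8
f 13 23 22
f 1 22 34
f 22 8 37
f 34 37 11
f 22 37 34
f 1 34 38
f 34 11 42
f 38 42 12
f 34 42 38
f 2 18 29
f 18 6 32
f 29 32 10
f 18 32 29
f 6 41 19
f 41 12 40
f 19 40 5
f 41 40 19
f 12 42 39
f 42 11 35
f 39 35 3
f 42 35 39
f 11 37 36
f 37 8 24
f 36 24 7
f 37 24 36
f 8 23 28
f 23 2 25
f 28 25 9
f 23 25 28
f 4 30 16
f 30 10 31
f 16 31 5
f 30 31 16
f 4 16 14
f 16 5 15
f 14 15 3
f 16 15 14
f 4 14 21
f 14 3 20
f 21 20 7
f 14 20 21
f 4 21 26
f 21 7 27
f 26 27 9
f 21 27 26
f 4 26 30
f 26 9 33
f 30 33 10
f 26 33 30
f 5 31 19
f 31 10 32
f 19 32 6
f 31 32 19
f 3 15 39
f 15 5 40
f 39 40 12
f 15 40 39
f 7 20 36
f 20 3 35
f 36 35 11
f 20 35 36
f 9 27 28
f 27 7 24
f 28 24 8
f 27 24 28
f 10 33 29
f 33 9 25
f 29 25 2
f 33 25 29
f 44 43 46
f 44 46 45
f 46 43 47
f 46 47 45
f 47 43 48
f 47 48 45
f 48 43 49
f 48 49 45
f 49 43 50
f 49 50 45
f 50 43 51
f 50 51 45
f 51 43 52
f 51 52 45
f 52 43 53
f 52 53 45
f 53 43 54
f 53 54 45
f 54 43 55
f 54 55 45
f 55 43 56
f 55 56 45
f 56 43 57
f 56 57 45
f 57 43 58
f 57 58 45
f 58 43 59
f 58 59 45
f 59 43 44
f 59 44 45
f 61 60 63
f 61 63 62
f 63 60 64
f 63 64 62
f 64 60 65
f 64 65 62
f 65 60 66
f 65 66 62
f 66 60 67
f 66 67 62
f 67 60 68
f 67 68 62
f 68 60 69
f 68 69 62
f 69 60 70
f 69 70 62
f 70 60 71
f 70 71 62
f 71 60 72
f 71 72 62
f 72 60 73
f 72 73 62
f 73 60 74
f 73 74 62
f 74 60 75
f 74 75 62
f 75 60 61
f 75 61 62
f 77 76 79
f 77 79 78
f 79 76 80
f 79 80 78
f 80 76 81
f 80 81 78
f 81 76 82
f 81 82 78
f 82 76 83
f 82 83 78
f 83 76 84
f 83 84 78
f 84 76 85
f 84 85 78
f 85 76 86
f 85 86 78
f 86 76 87
f 86 87 78
f 87 76 77
f 87 77 78



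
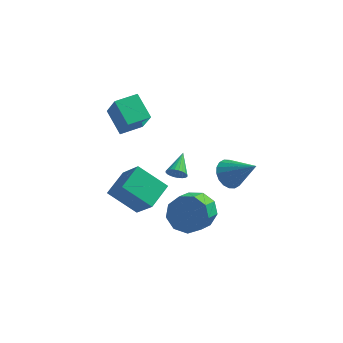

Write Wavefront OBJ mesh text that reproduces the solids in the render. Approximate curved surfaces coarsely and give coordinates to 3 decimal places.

v 1.419 0.032 -0.076
v 1.941 0.51 -0.469
v 2.701 -0.372 1.136
v 1.789 0.735 -0.233
v 1.562 0.821 0.035
v 1.308 0.75 0.28
v 1.076 0.537 0.455
v 0.911 0.224 0.524
v 0.847 -0.127 0.475
v 0.897 -0.447 0.316
v 1.05 -0.672 0.08
v 1.276 -0.758 -0.188
v 1.531 -0.687 -0.433
v 1.763 -0.474 -0.608
v 1.927 -0.161 -0.677
v 1.991 0.191 -0.628
v -2.543 -1.784 -1.989
v -3.965 -1.582 -0.973
v -2.068 -0.522 -1.577
v -3.491 -0.319 -0.561
v -1.649 -2.581 -0.579
v -3.072 -2.378 0.437
v -1.175 -1.318 -0.167
v -2.597 -1.116 0.849
v -3.699 1.821 1.054
v -4.541 2.779 1.825
v -4.248 2.475 -0.358
v -5.09 3.433 0.413
v -2.77 2.627 1.067
v -3.612 3.585 1.838
v -3.319 3.281 -0.345
v -4.161 4.239 0.426
v -1.461 2.184 -2.668
v -1.129 2.006 -2.281
v -1.379 3.416 -2.172
v -0.992 2.058 -2.432
v -0.926 2.129 -2.619
v -0.942 2.208 -2.814
v -1.036 2.284 -2.986
v -1.196 2.345 -3.11
v -1.396 2.381 -3.167
v -1.605 2.387 -3.147
v -1.793 2.362 -3.055
v -1.93 2.31 -2.904
v -1.996 2.239 -2.716
v -1.98 2.16 -2.522
v -1.886 2.084 -2.35
v -1.726 2.024 -2.226
v -1.527 1.988 -2.169
v -1.317 1.982 -2.188
v 0.094 -1.077 -2.019
v 0.843 -1.559 -2.516
v 0.635 -2.726 -1.698
v -0.114 -2.243 -1.201
v 1.103 -1.219 -1.965
v 0.894 -2.386 -1.147
v 0.891 -0.812 -1.439
v 0.682 -1.979 -0.621
v 0.306 -0.53 -1.184
v 0.097 -1.697 -0.367
v -0.378 -0.503 -1.32
v -0.587 -1.67 -0.503
v -0.841 -0.744 -1.783
v -1.049 -1.911 -0.966
v -0.866 -1.141 -2.356
v -1.075 -2.308 -1.539
v -0.442 -1.508 -2.772
v -0.651 -2.675 -1.954
v 0.233 -1.673 -2.835
v 0.025 -2.84 -2.017
f 2 1 4
f 2 4 3
f 4 1 5
f 4 5 3
f 5 1 6
f 5 6 3
f 6 1 7
f 6 7 3
f 7 1 8
f 7 8 3
f 8 1 9
f 8 9 3
f 9 1 10
f 9 10 3
f 10 1 11
f 10 11 3
f 11 1 12
f 11 12 3
f 12 1 13
f 12 13 3
f 13 1 14
f 13 14 3
f 14 1 15
f 14 15 3
f 15 1 16
f 15 16 3
f 16 1 2
f 16 2 3
f 18 20 17
f 21 18 17
f 17 20 19
f 19 21 17
f 18 24 20
f 22 18 21
f 22 24 18
f 20 24 19
f 23 21 19
f 19 24 23
f 23 22 21
f 24 22 23
f 26 28 25
f 29 26 25
f 25 28 27
f 27 29 25
f 26 32 28
f 30 26 29
f 30 32 26
f 28 32 27
f 31 29 27
f 27 32 31
f 31 30 29
f 32 30 31
f 34 33 36
f 34 36 35
f 36 33 37
f 36 37 35
f 37 33 38
f 37 38 35
f 38 33 39
f 38 39 35
f 39 33 40
f 39 40 35
f 40 33 41
f 40 41 35
f 41 33 42
f 41 42 35
f 42 33 43
f 42 43 35
f 43 33 44
f 43 44 35
f 44 33 45
f 44 45 35
f 45 33 46
f 45 46 35
f 46 33 47
f 46 47 35
f 47 33 48
f 47 48 35
f 48 33 49
f 48 49 35
f 49 33 50
f 49 50 35
f 50 33 34
f 50 34 35
f 52 51 55
f 52 55 53
f 53 55 56
f 53 56 54
f 55 51 57
f 55 57 56
f 56 57 58
f 56 58 54
f 57 51 59
f 57 59 58
f 58 59 60
f 58 60 54
f 59 51 61
f 59 61 60
f 60 61 62
f 60 62 54
f 61 51 63
f 61 63 62
f 62 63 64
f 62 64 54
f 63 51 65
f 63 65 64
f 64 65 66
f 64 66 54
f 65 51 67
f 65 67 66
f 66 67 68
f 66 68 54
f 67 51 69
f 67 69 68
f 68 69 70
f 68 70 54
f 69 51 52
f 69 52 70
f 70 52 53
f 70 53 54



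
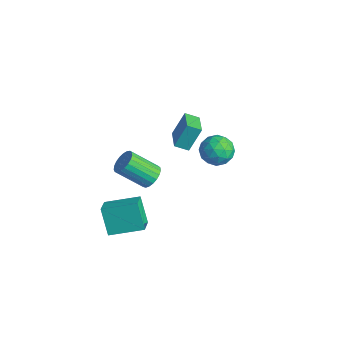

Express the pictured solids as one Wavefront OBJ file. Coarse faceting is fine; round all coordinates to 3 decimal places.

v 2.14 -2.93 1.807
v 2.546 -3.514 1.511
v 1.686 -4.754 2.777
v 1.28 -4.17 3.073
v 2.739 -3.41 1.745
v 1.879 -4.65 3.011
v 2.829 -3.223 1.989
v 1.968 -4.463 3.255
v 2.799 -2.985 2.201
v 1.939 -4.225 3.467
v 2.656 -2.738 2.346
v 1.795 -3.978 3.612
v 2.423 -2.524 2.397
v 1.563 -3.764 3.663
v 2.142 -2.38 2.346
v 1.281 -3.62 3.612
v 1.86 -2.332 2.202
v 0.999 -3.572 3.468
v 1.627 -2.387 1.99
v 0.766 -3.626 3.256
v 1.482 -2.535 1.746
v 0.621 -3.775 3.012
v 1.451 -2.752 1.513
v 0.591 -3.992 2.779
v 1.54 -3 1.33
v 0.679 -4.24 2.596
v 1.732 -3.236 1.23
v 0.871 -4.476 2.496
v 1.995 -3.419 1.23
v 1.134 -4.658 2.496
v 2.283 -3.517 1.329
v 1.422 -4.757 2.595
v -2.055 3.733 -2.38
v -1.112 3.786 -2.932
v -1.248 2.834 -1.088
v -0.305 2.887 -1.64
v -0.735 3.793 -1.204
v -1.234 4.349 -2.003
v -1.126 2.271 -2.017
v -1.625 2.827 -2.816
v -0.538 2.883 -2.708
v -0.297 3.823 -2.205
v -2.063 2.797 -1.815
v -1.822 3.737 -1.312
v -1.654 3.838 -2.77
v -0.706 2.782 -1.25
v -0.958 3.314 -0.994
v -0.404 3.345 -1.318
v -1.726 4.169 -2.223
v -1.172 4.2 -2.548
v -0.95 4.204 -1.532
v -1.188 2.42 -1.472
v -0.634 2.451 -1.797
v -1.956 3.275 -2.702
v -1.402 3.306 -3.026
v -1.41 2.416 -2.488
v -0.763 3.338 -2.962
v -0.289 2.81 -2.202
v -0.771 2.448 -2.425
v -1.064 2.775 -2.894
v -0.621 3.891 -2.667
v -0.146 3.363 -1.907
v -0.399 3.895 -1.651
v -0.692 4.222 -2.12
v -0.284 3.36 -2.535
v -2.214 3.257 -2.113
v -1.739 2.729 -1.353
v -1.668 2.398 -1.9
v -1.961 2.725 -2.369
v -2.071 3.81 -1.818
v -1.597 3.282 -1.058
v -1.296 3.845 -1.126
v -1.589 4.172 -1.595
v -2.076 3.26 -1.485
v -1.093 -4.109 -2.871
v -0.17 -4.837 -2.269
v -0.069 -2.377 -2.346
v 0.854 -3.104 -1.744
v -0.154 -4.196 -4.416
v 0.769 -4.923 -3.814
v 0.87 -2.463 -3.891
v 1.793 -3.191 -3.289
v -0.883 0.292 0.234
v -0.854 1.11 1.724
v -2.252 0.978 -0.116
v -2.223 1.796 1.374
v -0.437 0.984 -0.154
v -0.408 1.802 1.336
v -1.806 1.67 -0.504
v -1.777 2.488 0.986
f 2 1 5
f 2 5 3
f 3 5 6
f 3 6 4
f 5 1 7
f 5 7 6
f 6 7 8
f 6 8 4
f 7 1 9
f 7 9 8
f 8 9 10
f 8 10 4
f 9 1 11
f 9 11 10
f 10 11 12
f 10 12 4
f 11 1 13
f 11 13 12
f 12 13 14
f 12 14 4
f 13 1 15
f 13 15 14
f 14 15 16
f 14 16 4
f 15 1 17
f 15 17 16
f 16 17 18
f 16 18 4
f 17 1 19
f 17 19 18
f 18 19 20
f 18 20 4
f 19 1 21
f 19 21 20
f 20 21 22
f 20 22 4
f 21 1 23
f 21 23 22
f 22 23 24
f 22 24 4
f 23 1 25
f 23 25 24
f 24 25 26
f 24 26 4
f 25 1 27
f 25 27 26
f 26 27 28
f 26 28 4
f 27 1 29
f 27 29 28
f 28 29 30
f 28 30 4
f 29 1 31
f 29 31 30
f 30 31 32
f 30 32 4
f 31 1 2
f 31 2 32
f 32 2 3
f 32 3 4
f 33 70 49
f 70 44 73
f 49 73 38
f 70 73 49
f 33 49 45
f 49 38 50
f 45 50 34
f 49 50 45
f 33 45 54
f 45 34 55
f 54 55 40
f 45 55 54
f 33 54 66
f 54 40 69
f 66 69 43
f 54 69 66
f 33 66 70
f 66 43 74
f 70 74 44
f 66 74 70
f 34 50 61
f 50 38 64
f 61 64 42
f 50 64 61
f 38 73 51
f 73 44 72
f 51 72 37
f 73 72 51
f 44 74 71
f 74 43 67
f 71 67 35
f 74 67 71
f 43 69 68
f 69 40 56
f 68 56 39
f 69 56 68
f 40 55 60
f 55 34 57
f 60 57 41
f 55 57 60
f 36 62 48
f 62 42 63
f 48 63 37
f 62 63 48
f 36 48 46
f 48 37 47
f 46 47 35
f 48 47 46
f 36 46 53
f 46 35 52
f 53 52 39
f 46 52 53
f 36 53 58
f 53 39 59
f 58 59 41
f 53 59 58
f 36 58 62
f 58 41 65
f 62 65 42
f 58 65 62
f 37 63 51
f 63 42 64
f 51 64 38
f 63 64 51
f 35 47 71
f 47 37 72
f 71 72 44
f 47 72 71
f 39 52 68
f 52 35 67
f 68 67 43
f 52 67 68
f 41 59 60
f 59 39 56
f 60 56 40
f 59 56 60
f 42 65 61
f 65 41 57
f 61 57 34
f 65 57 61
f 76 78 75
f 79 76 75
f 75 78 77
f 77 79 75
f 76 82 78
f 80 76 79
f 80 82 76
f 78 82 77
f 81 79 77
f 77 82 81
f 81 80 79
f 82 80 81
f 84 86 83
f 87 84 83
f 83 86 85
f 85 87 83
f 84 90 86
f 88 84 87
f 88 90 84
f 86 90 85
f 89 87 85
f 85 90 89
f 89 88 87
f 90 88 89



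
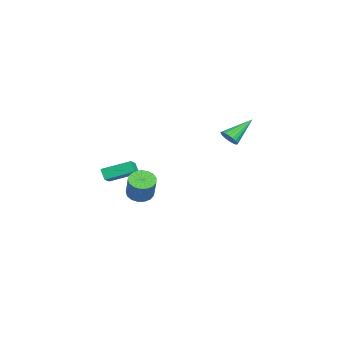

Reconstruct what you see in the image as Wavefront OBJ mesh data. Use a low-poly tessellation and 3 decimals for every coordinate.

v -2.713 -3.808 -1.711
v -1.624 -4.006 -1.174
v -2.713 -2.082 -1.073
v -1.624 -2.28 -0.537
v -2.336 -3.56 -2.383
v -1.247 -3.758 -1.847
v -2.336 -1.834 -1.746
v -1.247 -2.032 -1.209
v 3.448 -1.57 -1.073
v 3.977 -2.014 -1.413
v 4.962 -1.854 -0.086
v 4.432 -1.41 0.253
v 4.066 -1.672 -1.52
v 5.051 -1.512 -0.193
v 4.013 -1.308 -1.525
v 4.998 -1.148 -0.198
v 3.831 -1.003 -1.426
v 4.816 -0.843 -0.099
v 3.561 -0.828 -1.247
v 4.545 -0.668 0.08
v 3.264 -0.823 -1.027
v 4.249 -0.664 0.299
v 3.01 -0.99 -0.819
v 3.995 -0.83 0.508
v 2.856 -1.289 -0.668
v 3.841 -1.129 0.658
v 2.838 -1.652 -0.611
v 3.822 -1.492 0.716
v 2.959 -1.997 -0.659
v 3.944 -1.837 0.668
v 3.192 -2.244 -0.802
v 4.177 -2.084 0.524
v 3.484 -2.336 -1.008
v 4.469 -2.176 0.319
v 3.767 -2.253 -1.228
v 4.752 -2.093 0.099
v -3.404 3.286 0.686
v -2.808 3.47 0.901
v -4.256 4.634 1.894
v -2.852 3.648 0.672
v -3.006 3.754 0.445
v -3.238 3.768 0.266
v -3.503 3.686 0.17
v -3.749 3.526 0.176
v -3.927 3.318 0.283
v -4.001 3.103 0.47
v -3.957 2.925 0.699
v -3.803 2.819 0.926
v -3.571 2.805 1.105
v -3.306 2.886 1.201
v -3.06 3.047 1.195
v -2.882 3.255 1.088
f 2 4 1
f 5 2 1
f 1 4 3
f 3 5 1
f 2 8 4
f 6 2 5
f 6 8 2
f 4 8 3
f 7 5 3
f 3 8 7
f 7 6 5
f 8 6 7
f 10 9 13
f 10 13 11
f 11 13 14
f 11 14 12
f 13 9 15
f 13 15 14
f 14 15 16
f 14 16 12
f 15 9 17
f 15 17 16
f 16 17 18
f 16 18 12
f 17 9 19
f 17 19 18
f 18 19 20
f 18 20 12
f 19 9 21
f 19 21 20
f 20 21 22
f 20 22 12
f 21 9 23
f 21 23 22
f 22 23 24
f 22 24 12
f 23 9 25
f 23 25 24
f 24 25 26
f 24 26 12
f 25 9 27
f 25 27 26
f 26 27 28
f 26 28 12
f 27 9 29
f 27 29 28
f 28 29 30
f 28 30 12
f 29 9 31
f 29 31 30
f 30 31 32
f 30 32 12
f 31 9 33
f 31 33 32
f 32 33 34
f 32 34 12
f 33 9 35
f 33 35 34
f 34 35 36
f 34 36 12
f 35 9 10
f 35 10 36
f 36 10 11
f 36 11 12
f 38 37 40
f 38 40 39
f 40 37 41
f 40 41 39
f 41 37 42
f 41 42 39
f 42 37 43
f 42 43 39
f 43 37 44
f 43 44 39
f 44 37 45
f 44 45 39
f 45 37 46
f 45 46 39
f 46 37 47
f 46 47 39
f 47 37 48
f 47 48 39
f 48 37 49
f 48 49 39
f 49 37 50
f 49 50 39
f 50 37 51
f 50 51 39
f 51 37 52
f 51 52 39
f 52 37 38
f 52 38 39



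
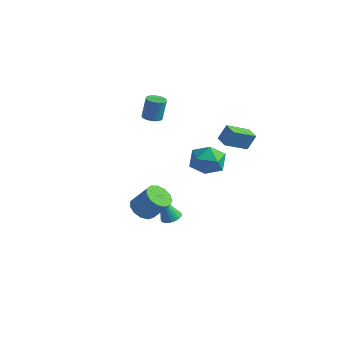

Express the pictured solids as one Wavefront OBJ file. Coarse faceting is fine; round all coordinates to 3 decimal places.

v -0.466 0.539 -4.543
v 0.092 0.744 -4.335
v -0.934 0.121 -2.877
v -0.042 0.949 -4.321
v -0.241 1.092 -4.341
v -0.475 1.15 -4.392
v -0.707 1.116 -4.466
v -0.902 0.994 -4.551
v -1.031 0.802 -4.636
v -1.074 0.57 -4.706
v -1.024 0.334 -4.751
v -0.889 0.129 -4.765
v -0.69 -0.014 -4.745
v -0.457 -0.073 -4.694
v -0.225 -0.038 -4.62
v -0.03 0.084 -4.534
v 0.099 0.276 -4.45
v 0.142 0.507 -4.38
v 0.883 2.945 1.321
v 1.159 3.351 2.294
v 1.462 4.257 0.611
v 1.738 4.662 1.584
v 1.682 2.558 1.256
v 1.958 2.963 2.229
v 2.261 3.869 0.546
v 2.537 4.275 1.519
v -1.953 0.667 2.968
v -1.503 0.287 3.001
v -1.397 0.533 4.385
v -1.847 0.913 4.352
v -1.392 0.484 2.957
v -1.286 0.73 4.342
v -1.367 0.709 2.915
v -1.261 0.955 4.3
v -1.431 0.928 2.881
v -1.325 1.174 4.266
v -1.574 1.106 2.861
v -1.468 1.353 4.245
v -1.775 1.218 2.856
v -1.669 1.464 4.24
v -2.004 1.246 2.869
v -1.897 1.492 4.253
v -2.224 1.186 2.896
v -2.118 1.432 4.281
v -2.403 1.047 2.935
v -2.297 1.293 4.319
v -2.514 0.85 2.978
v -2.408 1.096 4.363
v -2.539 0.625 3.02
v -2.433 0.871 4.405
v -2.475 0.406 3.054
v -2.369 0.652 4.439
v -2.332 0.227 3.075
v -2.226 0.474 4.459
v -2.131 0.116 3.08
v -2.025 0.362 4.464
v -1.903 0.088 3.067
v -1.796 0.334 4.451
v -1.682 0.148 3.039
v -1.576 0.394 4.424
v 0.548 -3.038 -1.577
v 1.203 -3.363 -1.99
v 2.127 -3.068 -0.756
v 1.472 -2.742 -0.343
v 1.195 -2.902 -2.095
v 2.12 -2.606 -0.861
v 0.982 -2.483 -2.035
v 1.906 -2.188 -0.801
v 0.631 -2.241 -1.83
v 1.555 -1.946 -0.596
v 0.253 -2.252 -1.544
v 1.178 -1.956 -0.311
v -0.031 -2.512 -1.269
v 0.894 -2.217 -0.035
v -0.131 -2.939 -1.092
v 0.794 -2.644 0.142
v -0.016 -3.398 -1.069
v 0.909 -3.102 0.165
v 0.278 -3.742 -1.207
v 1.203 -3.446 0.027
v 0.658 -3.862 -1.462
v 1.582 -3.567 -0.228
v 1.003 -3.721 -1.754
v 1.927 -3.426 -0.52
v 0.531 1.622 0.139
v 0.988 2.135 1.043
v 1.972 0.485 0.057
v 2.429 0.998 0.961
v 1.491 0.368 1.079
v 0.601 1.071 1.13
v 2.359 1.549 -0.03
v 1.469 2.252 0.021
v 2.118 2.09 0.939
v 1.581 1.361 1.624
v 1.379 1.259 -0.524
v 0.842 0.53 0.161
f 2 1 4
f 2 4 3
f 4 1 5
f 4 5 3
f 5 1 6
f 5 6 3
f 6 1 7
f 6 7 3
f 7 1 8
f 7 8 3
f 8 1 9
f 8 9 3
f 9 1 10
f 9 10 3
f 10 1 11
f 10 11 3
f 11 1 12
f 11 12 3
f 12 1 13
f 12 13 3
f 13 1 14
f 13 14 3
f 14 1 15
f 14 15 3
f 15 1 16
f 15 16 3
f 16 1 17
f 16 17 3
f 17 1 18
f 17 18 3
f 18 1 2
f 18 2 3
f 20 22 19
f 23 20 19
f 19 22 21
f 21 23 19
f 20 26 22
f 24 20 23
f 24 26 20
f 22 26 21
f 25 23 21
f 21 26 25
f 25 24 23
f 26 24 25
f 28 27 31
f 28 31 29
f 29 31 32
f 29 32 30
f 31 27 33
f 31 33 32
f 32 33 34
f 32 34 30
f 33 27 35
f 33 35 34
f 34 35 36
f 34 36 30
f 35 27 37
f 35 37 36
f 36 37 38
f 36 38 30
f 37 27 39
f 37 39 38
f 38 39 40
f 38 40 30
f 39 27 41
f 39 41 40
f 40 41 42
f 40 42 30
f 41 27 43
f 41 43 42
f 42 43 44
f 42 44 30
f 43 27 45
f 43 45 44
f 44 45 46
f 44 46 30
f 45 27 47
f 45 47 46
f 46 47 48
f 46 48 30
f 47 27 49
f 47 49 48
f 48 49 50
f 48 50 30
f 49 27 51
f 49 51 50
f 50 51 52
f 50 52 30
f 51 27 53
f 51 53 52
f 52 53 54
f 52 54 30
f 53 27 55
f 53 55 54
f 54 55 56
f 54 56 30
f 55 27 57
f 55 57 56
f 56 57 58
f 56 58 30
f 57 27 59
f 57 59 58
f 58 59 60
f 58 60 30
f 59 27 28
f 59 28 60
f 60 28 29
f 60 29 30
f 62 61 65
f 62 65 63
f 63 65 66
f 63 66 64
f 65 61 67
f 65 67 66
f 66 67 68
f 66 68 64
f 67 61 69
f 67 69 68
f 68 69 70
f 68 70 64
f 69 61 71
f 69 71 70
f 70 71 72
f 70 72 64
f 71 61 73
f 71 73 72
f 72 73 74
f 72 74 64
f 73 61 75
f 73 75 74
f 74 75 76
f 74 76 64
f 75 61 77
f 75 77 76
f 76 77 78
f 76 78 64
f 77 61 79
f 77 79 78
f 78 79 80
f 78 80 64
f 79 61 81
f 79 81 80
f 80 81 82
f 80 82 64
f 81 61 83
f 81 83 82
f 82 83 84
f 82 84 64
f 83 61 62
f 83 62 84
f 84 62 63
f 84 63 64
f 85 96 90
f 85 90 86
f 85 86 92
f 85 92 95
f 85 95 96
f 86 90 94
f 90 96 89
f 96 95 87
f 95 92 91
f 92 86 93
f 88 94 89
f 88 89 87
f 88 87 91
f 88 91 93
f 88 93 94
f 89 94 90
f 87 89 96
f 91 87 95
f 93 91 92
f 94 93 86



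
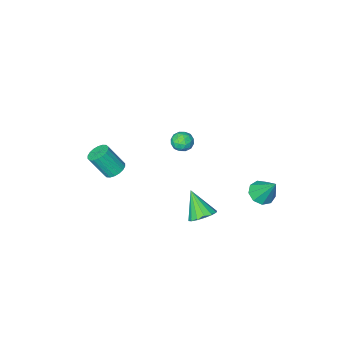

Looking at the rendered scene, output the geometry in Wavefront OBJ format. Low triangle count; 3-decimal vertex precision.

v -3.818 2.543 -1.656
v -3.091 2.808 -1.754
v -3.982 3.517 -0.224
v -3.437 3.125 -2.008
v -3.961 3.17 -2.099
v -4.418 2.921 -1.982
v -4.595 2.495 -1.713
v -4.408 2.092 -1.417
v -3.945 1.9 -1.234
v -3.423 2.009 -1.248
v -3.086 2.368 -1.453
v 2.819 -1.132 0.667
v 3.141 -0.582 0.729
v 3.804 -1.119 2.035
v 3.481 -1.668 1.973
v 2.9 -0.531 0.872
v 3.563 -1.068 2.178
v 2.643 -0.599 0.975
v 3.306 -1.135 2.281
v 2.421 -0.772 1.016
v 3.084 -1.308 2.323
v 2.278 -1.016 0.989
v 2.94 -1.553 2.295
v 2.241 -1.284 0.897
v 2.904 -1.82 2.204
v 2.319 -1.521 0.76
v 2.982 -2.057 2.067
v 2.496 -1.681 0.605
v 3.159 -2.218 1.911
v 2.737 -1.732 0.462
v 3.4 -2.269 1.768
v 2.994 -1.665 0.359
v 3.657 -2.201 1.665
v 3.216 -1.492 0.317
v 3.879 -2.028 1.624
v 3.36 -1.247 0.345
v 4.022 -1.784 1.651
v 3.396 -0.98 0.436
v 4.059 -1.516 1.743
v 3.318 -0.743 0.573
v 3.981 -1.279 1.88
v 0.195 3.102 -1.093
v 0.936 2.929 -1.265
v 0.245 2.038 0.193
v 0.958 3.24 -1.008
v 0.775 3.514 -0.774
v 0.437 3.678 -0.626
v 0.034 3.687 -0.603
v -0.325 3.54 -0.711
v -0.546 3.275 -0.921
v -0.568 2.964 -1.178
v -0.385 2.69 -1.412
v -0.047 2.526 -1.56
v 0.356 2.517 -1.583
v 0.716 2.665 -1.475
v -2.919 -2.891 -1.725
v -2.537 -2.811 -1.164
v -2.823 -3.989 -1.636
v -2.441 -3.909 -1.075
v -3.106 -3.754 -1.059
v -3.165 -3.075 -1.115
v -2.195 -3.725 -1.685
v -2.254 -3.046 -1.741
v -2.089 -3.327 -1.14
v -2.652 -3.345 -0.753
v -2.708 -3.455 -2.047
v -3.271 -3.473 -1.66
v -2.736 -2.755 -1.453
v -2.624 -4.045 -1.347
v -3.015 -3.954 -1.338
v -2.79 -3.907 -1.009
v -3.106 -2.91 -1.423
v -2.881 -2.863 -1.094
v -3.216 -3.417 -1.032
v -2.479 -3.937 -1.706
v -2.254 -3.89 -1.377
v -2.57 -2.893 -1.791
v -2.345 -2.846 -1.462
v -2.144 -3.383 -1.768
v -2.248 -3.011 -1.109
v -2.192 -3.657 -1.056
v -2.047 -3.548 -1.415
v -2.082 -3.149 -1.447
v -2.579 -3.022 -0.881
v -2.523 -3.667 -0.829
v -2.914 -3.575 -0.819
v -2.949 -3.177 -0.852
v -2.316 -3.325 -0.867
v -2.837 -3.133 -1.971
v -2.781 -3.778 -1.919
v -2.411 -3.623 -1.948
v -2.446 -3.225 -1.981
v -3.168 -3.143 -1.744
v -3.112 -3.789 -1.691
v -3.278 -3.651 -1.353
v -3.313 -3.252 -1.385
v -3.044 -3.475 -1.933
f 2 1 4
f 2 4 3
f 4 1 5
f 4 5 3
f 5 1 6
f 5 6 3
f 6 1 7
f 6 7 3
f 7 1 8
f 7 8 3
f 8 1 9
f 8 9 3
f 9 1 10
f 9 10 3
f 10 1 11
f 10 11 3
f 11 1 2
f 11 2 3
f 13 12 16
f 13 16 14
f 14 16 17
f 14 17 15
f 16 12 18
f 16 18 17
f 17 18 19
f 17 19 15
f 18 12 20
f 18 20 19
f 19 20 21
f 19 21 15
f 20 12 22
f 20 22 21
f 21 22 23
f 21 23 15
f 22 12 24
f 22 24 23
f 23 24 25
f 23 25 15
f 24 12 26
f 24 26 25
f 25 26 27
f 25 27 15
f 26 12 28
f 26 28 27
f 27 28 29
f 27 29 15
f 28 12 30
f 28 30 29
f 29 30 31
f 29 31 15
f 30 12 32
f 30 32 31
f 31 32 33
f 31 33 15
f 32 12 34
f 32 34 33
f 33 34 35
f 33 35 15
f 34 12 36
f 34 36 35
f 35 36 37
f 35 37 15
f 36 12 38
f 36 38 37
f 37 38 39
f 37 39 15
f 38 12 40
f 38 40 39
f 39 40 41
f 39 41 15
f 40 12 13
f 40 13 41
f 41 13 14
f 41 14 15
f 43 42 45
f 43 45 44
f 45 42 46
f 45 46 44
f 46 42 47
f 46 47 44
f 47 42 48
f 47 48 44
f 48 42 49
f 48 49 44
f 49 42 50
f 49 50 44
f 50 42 51
f 50 51 44
f 51 42 52
f 51 52 44
f 52 42 53
f 52 53 44
f 53 42 54
f 53 54 44
f 54 42 55
f 54 55 44
f 55 42 43
f 55 43 44
f 56 93 72
f 93 67 96
f 72 96 61
f 93 96 72
f 56 72 68
f 72 61 73
f 68 73 57
f 72 73 68
f 56 68 77
f 68 57 78
f 77 78 63
f 68 78 77
f 56 77 89
f 77 63 92
f 89 92 66
f 77 92 89
f 56 89 93
f 89 66 97
f 93 97 67
f 89 97 93
f 57 73 84
f 73 61 87
f 84 87 65
f 73 87 84
f 61 96 74
f 96 67 95
f 74 95 60
f 96 95 74
f 67 97 94
f 97 66 90
f 94 90 58
f 97 90 94
f 66 92 91
f 92 63 79
f 91 79 62
f 92 79 91
f 63 78 83
f 78 57 80
f 83 80 64
f 78 80 83
f 59 85 71
f 85 65 86
f 71 86 60
f 85 86 71
f 59 71 69
f 71 60 70
f 69 70 58
f 71 70 69
f 59 69 76
f 69 58 75
f 76 75 62
f 69 75 76
f 59 76 81
f 76 62 82
f 81 82 64
f 76 82 81
f 59 81 85
f 81 64 88
f 85 88 65
f 81 88 85
f 60 86 74
f 86 65 87
f 74 87 61
f 86 87 74
f 58 70 94
f 70 60 95
f 94 95 67
f 70 95 94
f 62 75 91
f 75 58 90
f 91 90 66
f 75 90 91
f 64 82 83
f 82 62 79
f 83 79 63
f 82 79 83
f 65 88 84
f 88 64 80
f 84 80 57
f 88 80 84

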